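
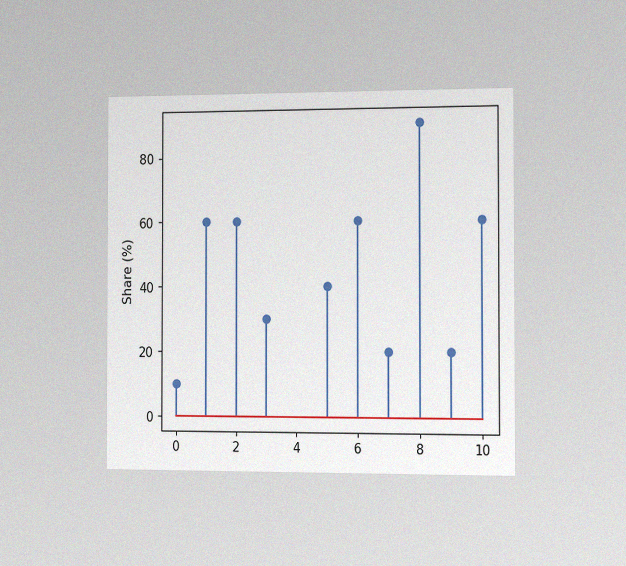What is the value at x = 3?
The chart is viewed slightly from the right, with some photo noise. The stem at x=3 reaches 30%.

30%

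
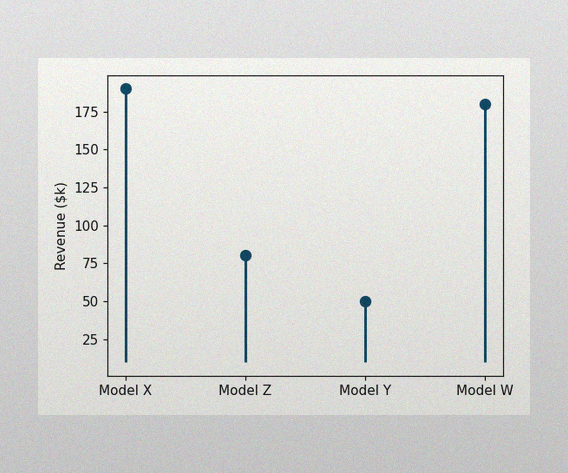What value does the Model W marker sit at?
The image has some photo noise and uneven lighting. The Model W marker sits at $180k.

$180k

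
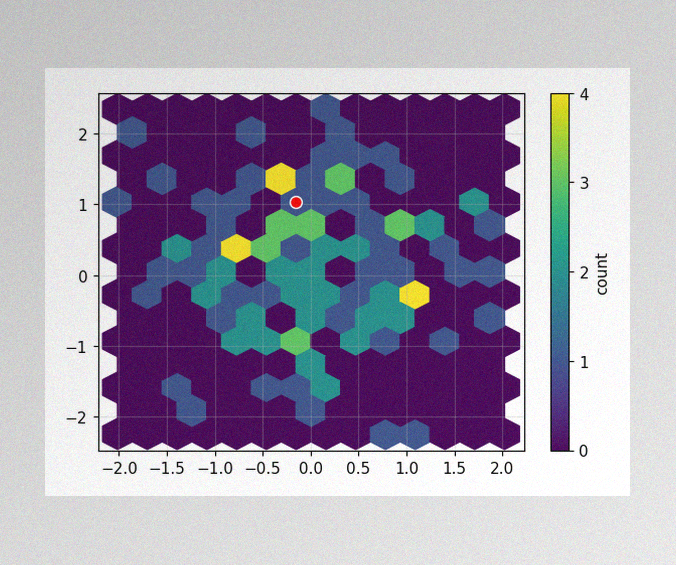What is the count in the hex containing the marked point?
1

The image has some photo noise and uneven lighting. The marked hex reads 1 on the colorbar.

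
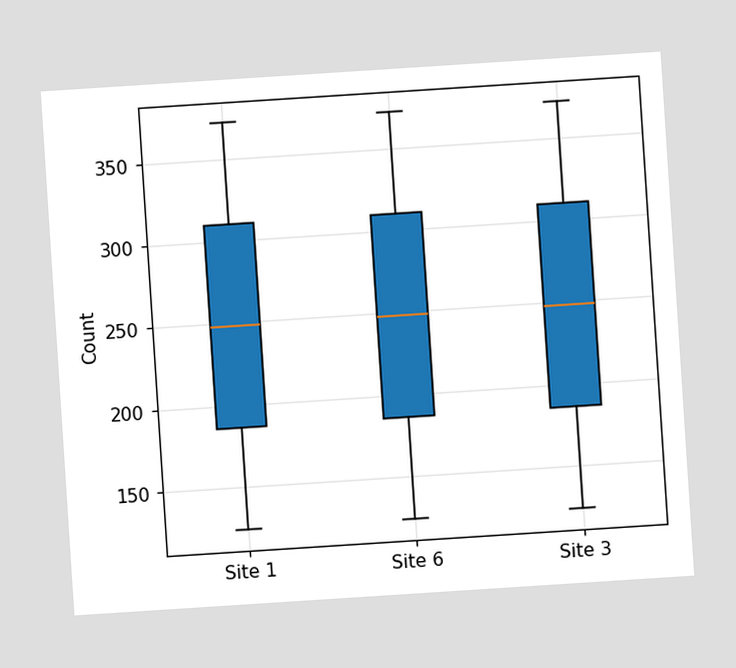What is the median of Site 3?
248

The chart is tilted about 4° counter-clockwise. The median line in the Site 3 box sits at 248.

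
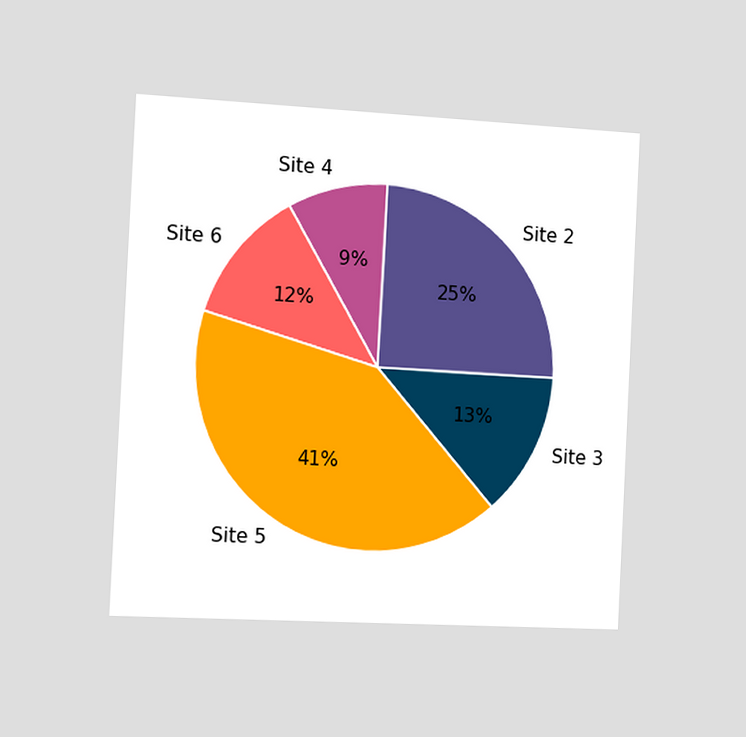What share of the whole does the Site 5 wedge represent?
41%

The chart is tilted about 3° clockwise and viewed slightly from the left. The Site 5 slice takes up 41% of the pie.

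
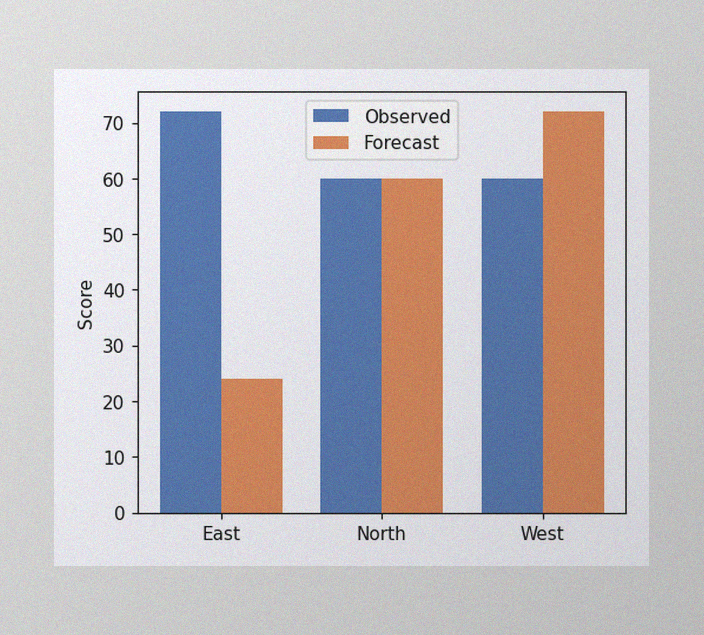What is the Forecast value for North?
The image has some photo noise and uneven lighting. The Forecast bar at North reaches 60 on the y-axis.

60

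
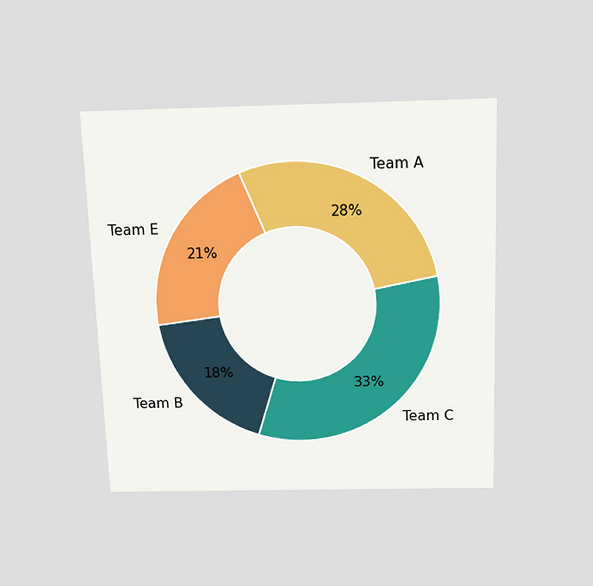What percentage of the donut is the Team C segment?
33%

The chart is tilted about 2° counter-clockwise and viewed slightly from above. The Team C segment takes up 33% of the ring.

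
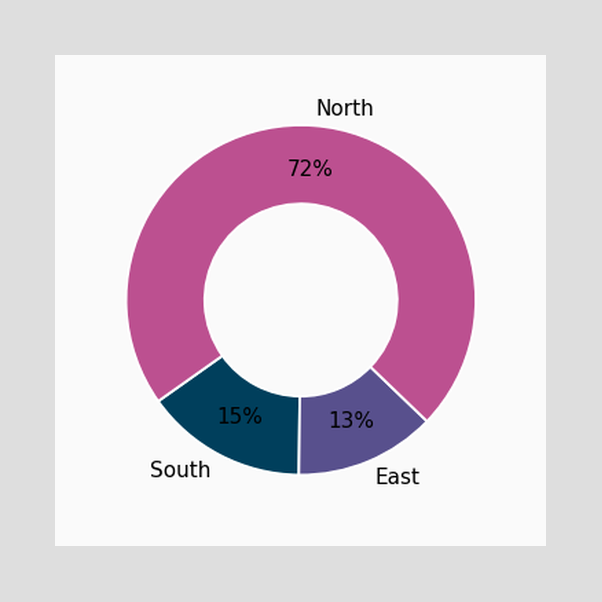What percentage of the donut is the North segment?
72%

The North segment takes up 72% of the ring.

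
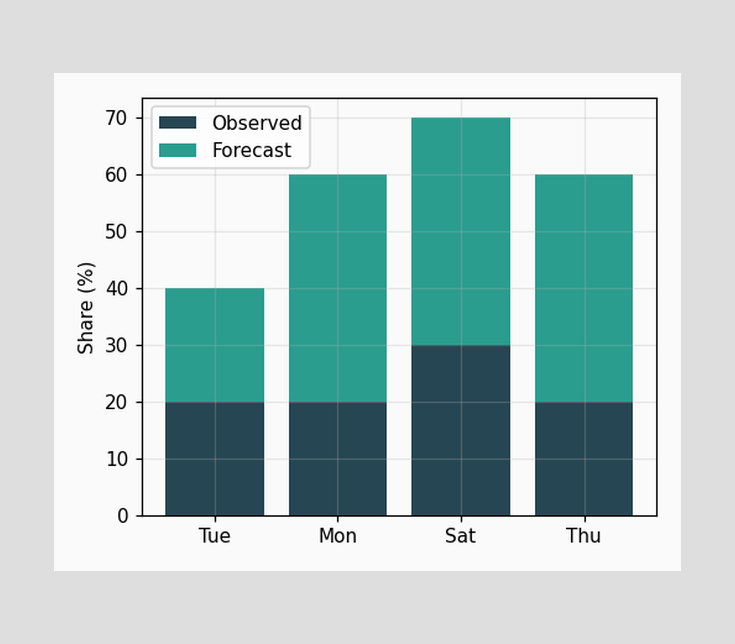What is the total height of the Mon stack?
The Mon stack's top reaches 60% on the y-axis.

60%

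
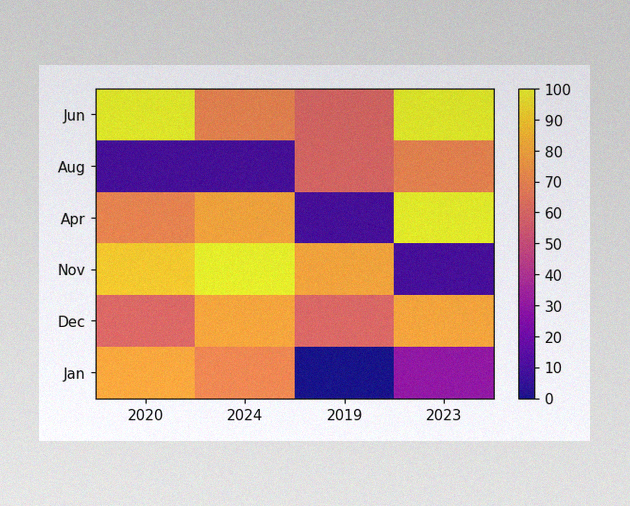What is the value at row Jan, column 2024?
The image has some photo noise and uneven lighting. Matching cell (Jan, 2024) against the colorbar gives 70.

70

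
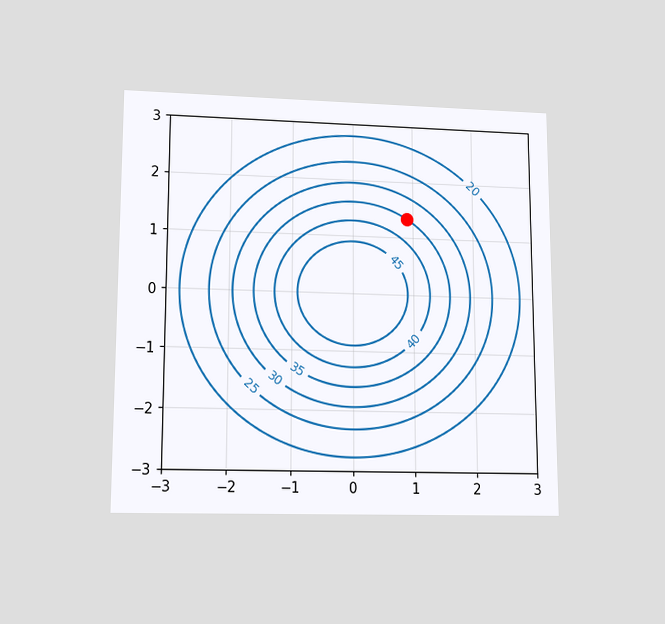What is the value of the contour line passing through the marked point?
35

The chart is viewed at a slight angle. The marked point sits on the contour labelled 35.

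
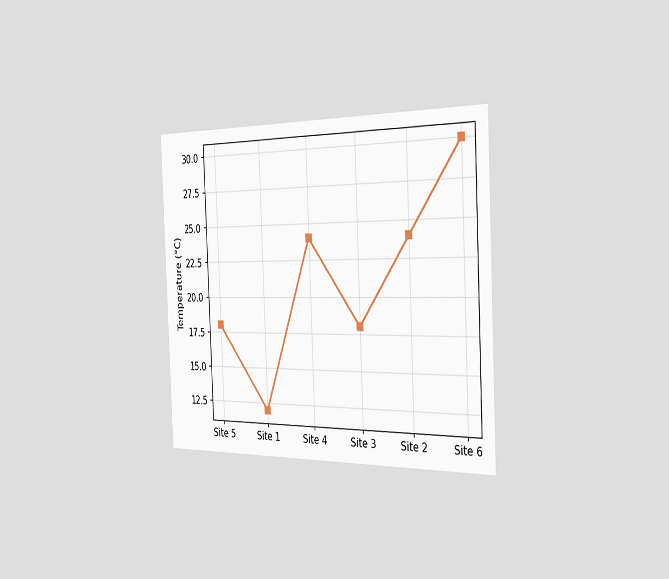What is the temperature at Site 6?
The chart is tilted about 2° counter-clockwise and viewed slightly from the right. At Site 6, the line is at 30°C.

30°C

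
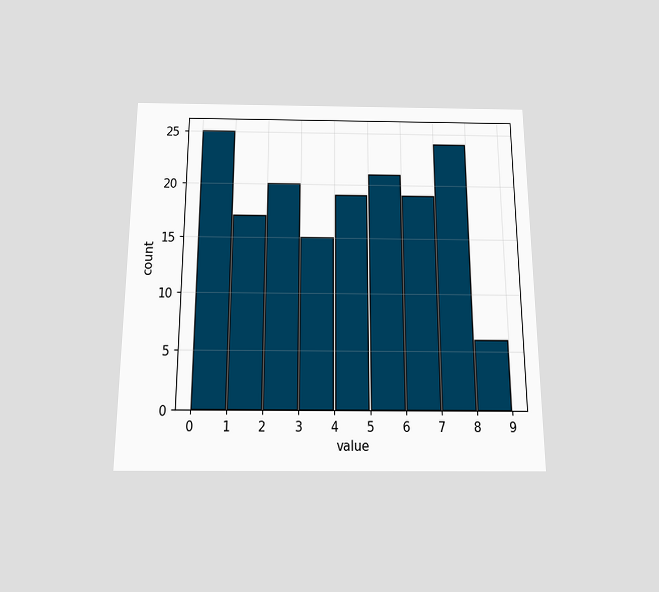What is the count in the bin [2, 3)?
The chart is viewed slightly from below. The [2, 3) bin has height 20.

20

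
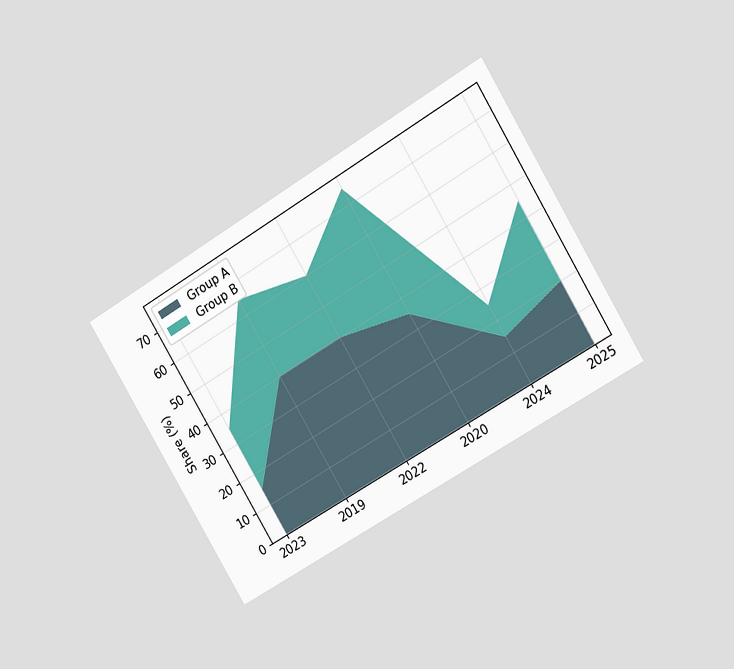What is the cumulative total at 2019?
65%

The chart is tilted about 31° counter-clockwise and viewed slightly from the right. The stacked total at 2019 reaches 65%.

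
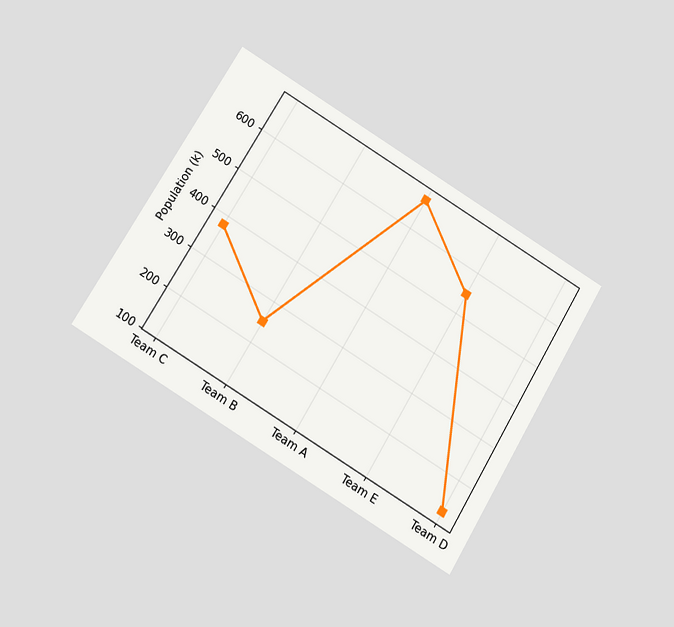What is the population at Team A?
672k

The chart is tilted about 31° clockwise and viewed slightly from below. At Team A, the line is at 672k.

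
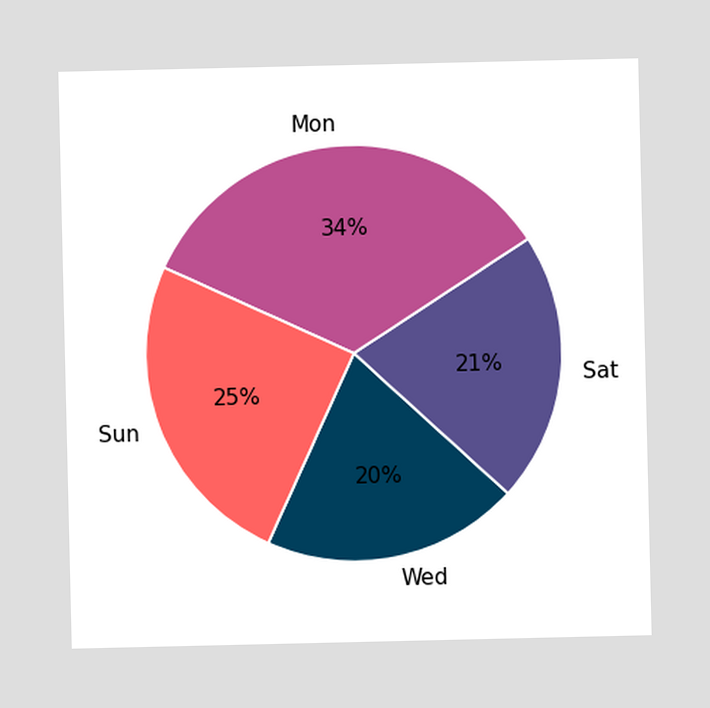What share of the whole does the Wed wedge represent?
20%

The Wed slice takes up 20% of the pie.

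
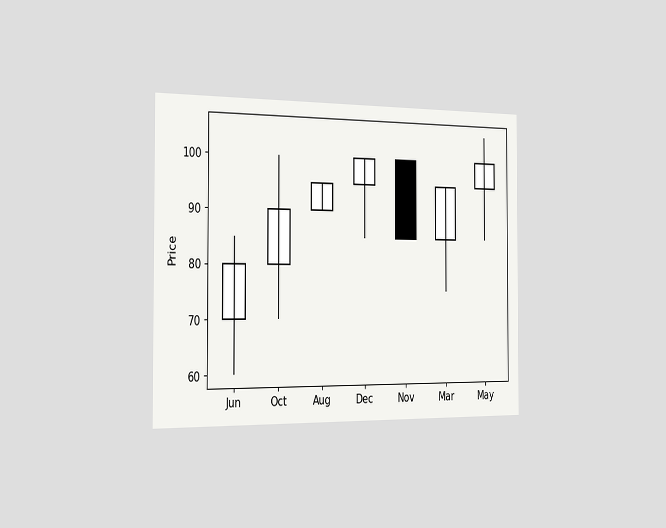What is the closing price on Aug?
The chart is viewed slightly from the left. The Aug candle closes at 95.

95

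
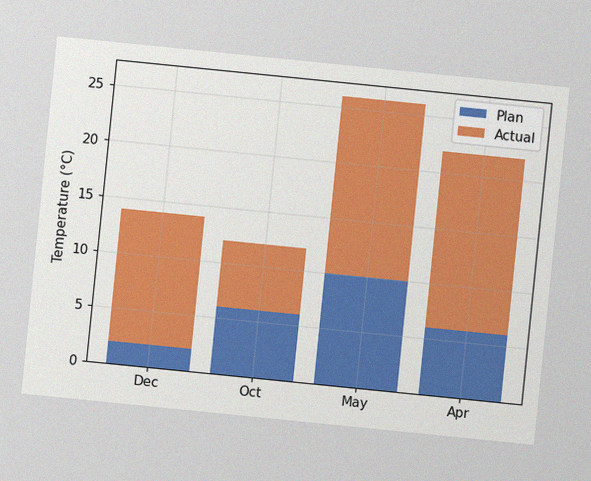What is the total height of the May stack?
26°C

The chart is tilted about 6° clockwise, with some photo noise. The May stack's top reaches 26°C on the y-axis.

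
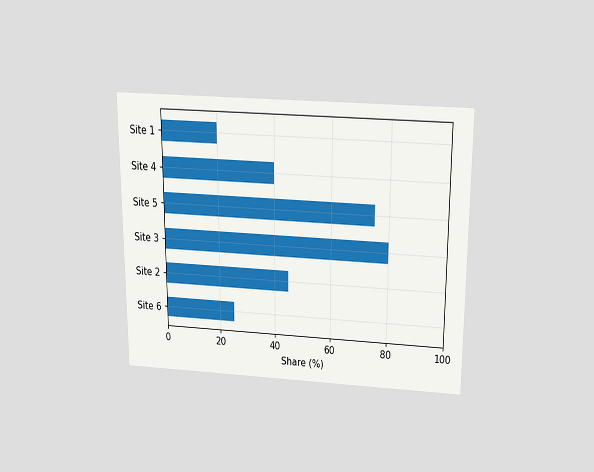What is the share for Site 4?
The chart is viewed slightly from above. Reading along the chart's x-axis, the Site 4 bar reaches 40%.

40%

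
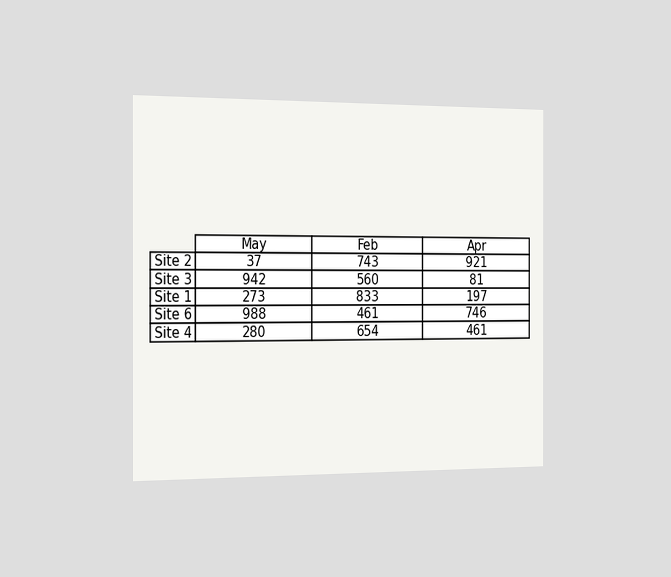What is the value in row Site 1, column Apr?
The chart is viewed slightly from the left. The (Site 1, Apr) cell reads 197.

197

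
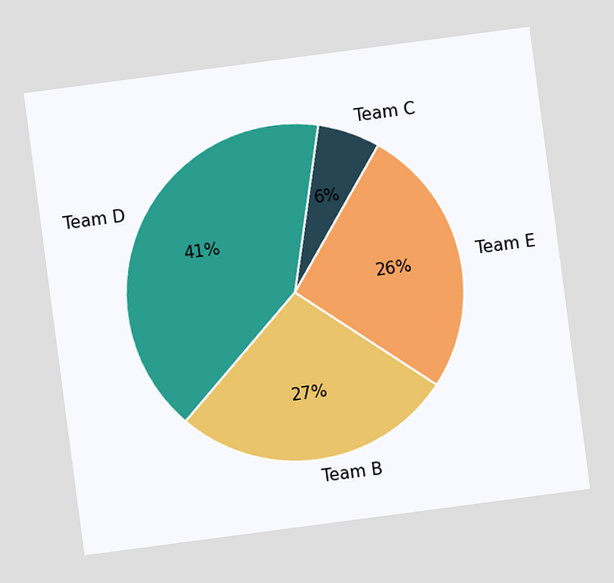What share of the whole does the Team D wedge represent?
41%

The chart is tilted about 7° counter-clockwise. The Team D slice takes up 41% of the pie.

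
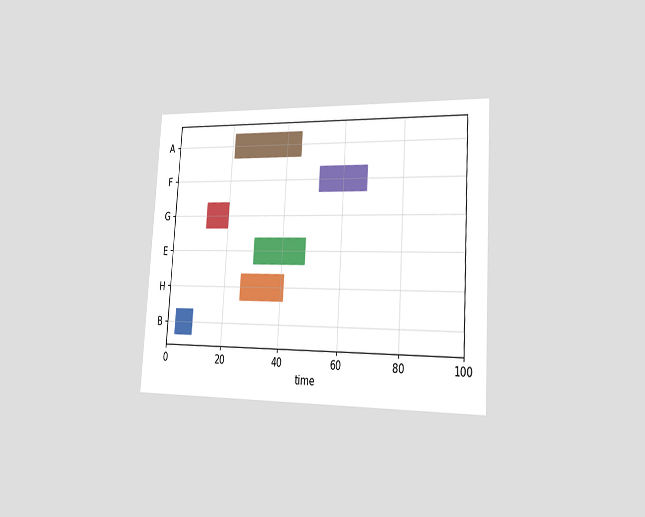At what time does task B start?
3

The chart is tilted about 4° clockwise and viewed slightly from the right. The B bar begins at t=3.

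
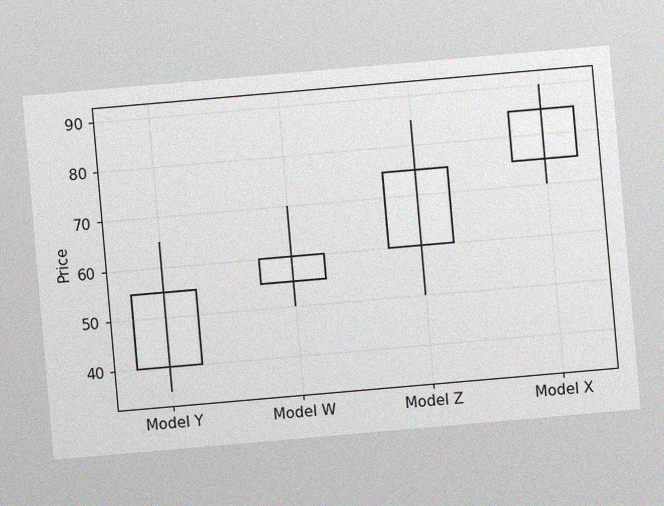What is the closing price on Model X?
85

The chart is tilted about 5° counter-clockwise, with some photo noise. The Model X candle closes at 85.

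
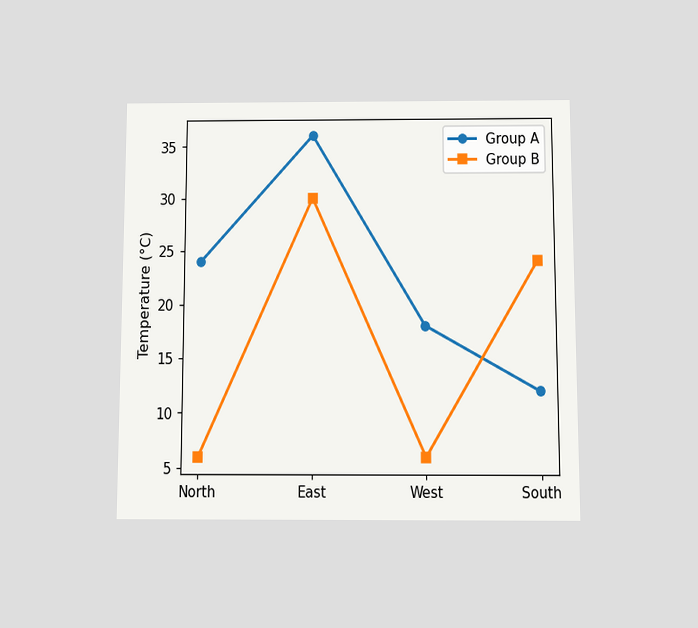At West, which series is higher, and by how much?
The chart is viewed slightly from below. At West, Group A sits above the other line by 12°C.

Group A, by 12°C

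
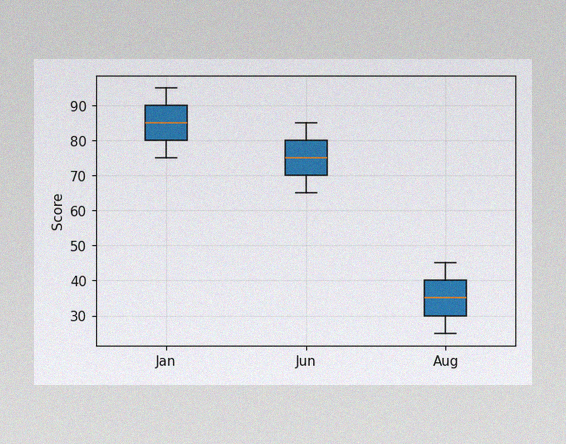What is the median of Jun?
The image has some photo noise and uneven lighting. The median line in the Jun box sits at 75.

75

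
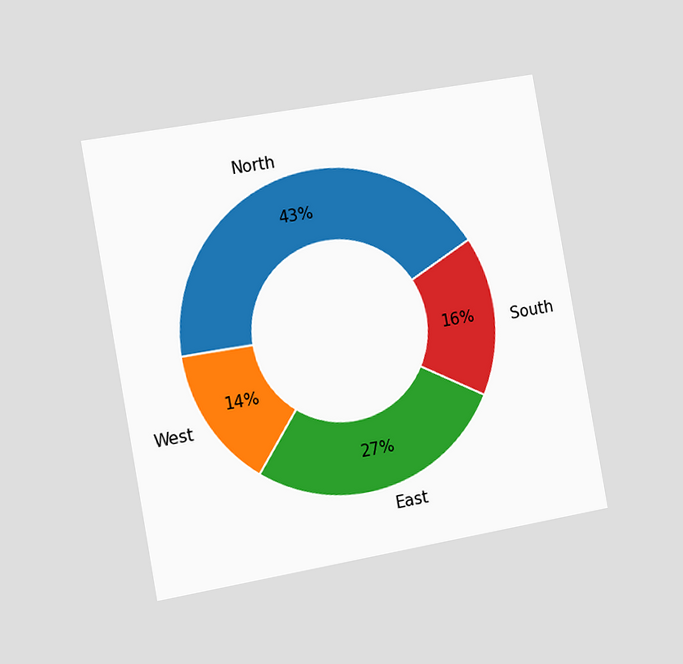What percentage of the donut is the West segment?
14%

The chart is tilted about 10° counter-clockwise and viewed slightly from the left. The West segment takes up 14% of the ring.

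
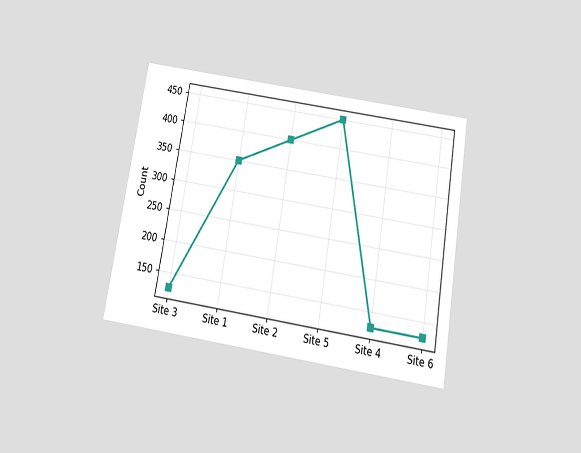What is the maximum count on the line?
450

The chart is tilted about 9° clockwise and viewed slightly from below. The highest point is at Site 5, and reading across to the y-axis gives 450.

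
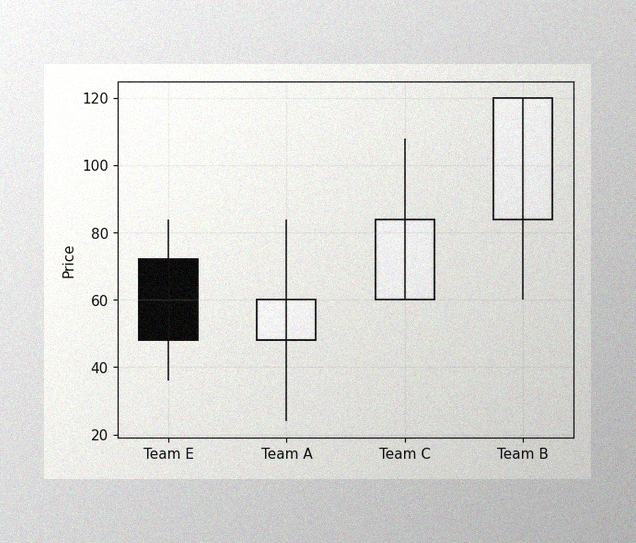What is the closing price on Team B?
120

The image has some photo noise and uneven lighting. The Team B candle closes at 120.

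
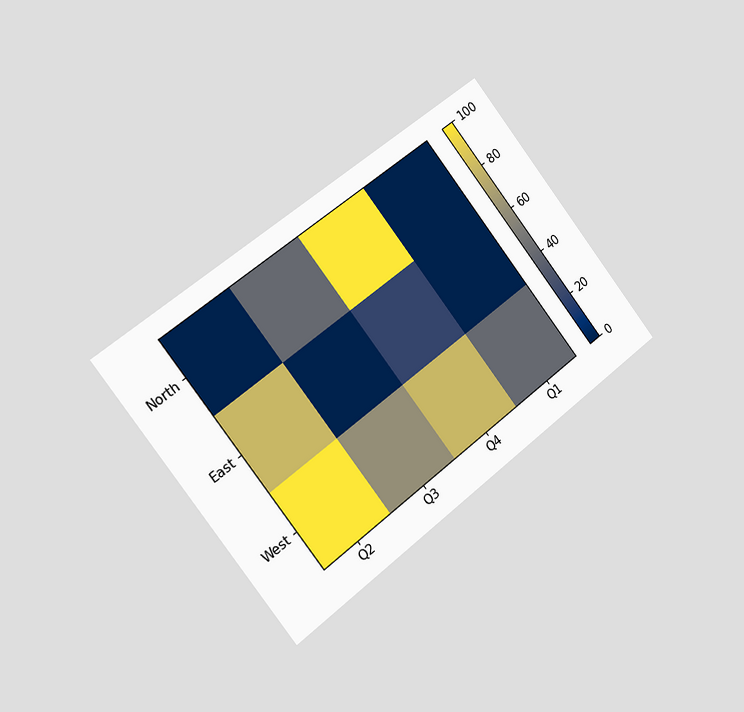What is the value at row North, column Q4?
100

The chart is tilted about 38° counter-clockwise and viewed slightly from the left. Matching cell (North, Q4) against the colorbar gives 100.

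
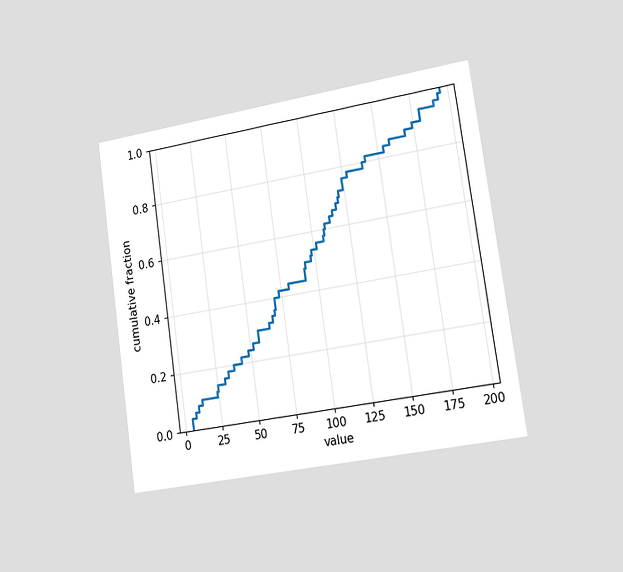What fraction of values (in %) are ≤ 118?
The chart is tilted about 8° counter-clockwise and viewed slightly from the right. At x=118 the ECDF step is at 68%.

68%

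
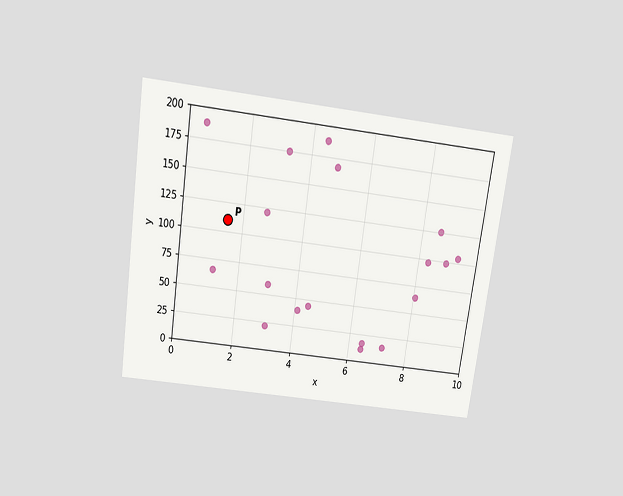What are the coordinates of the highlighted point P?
The chart is tilted about 8° clockwise and viewed slightly from above. Following the gridlines from P to each axis, P sits at (1.5, 110).

(1.5, 110)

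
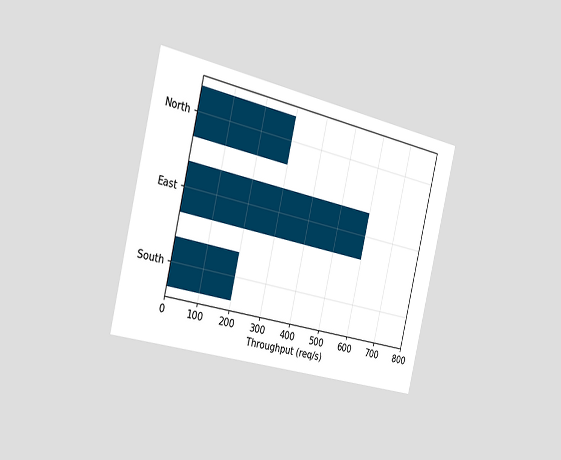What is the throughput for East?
The chart is tilted about 13° clockwise and viewed slightly from the left. Reading along the chart's x-axis, the East bar reaches 600req/s.

600req/s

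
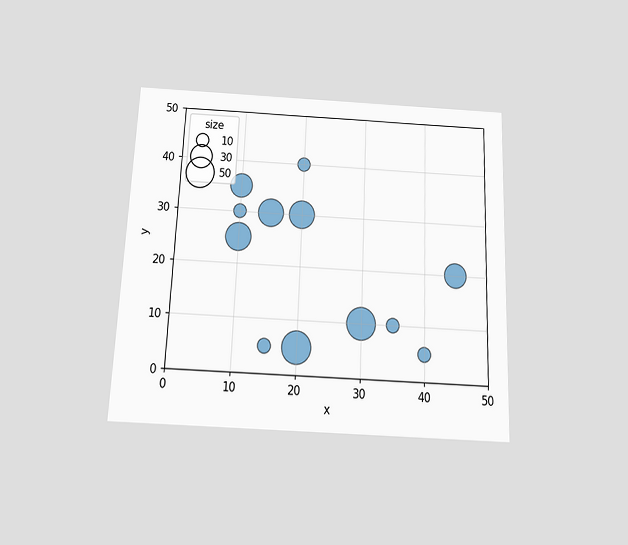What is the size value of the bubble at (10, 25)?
The chart is tilted about 2° clockwise and viewed slightly from below. Matching the bubble at (10, 25) against the size legend gives 40.

40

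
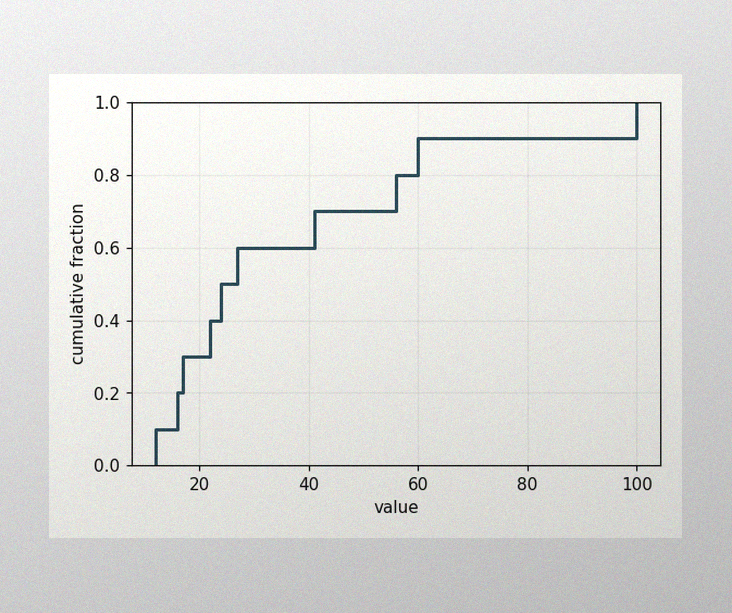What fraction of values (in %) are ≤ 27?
60%

The image has some photo noise and uneven lighting. At x=27 the ECDF step is at 60%.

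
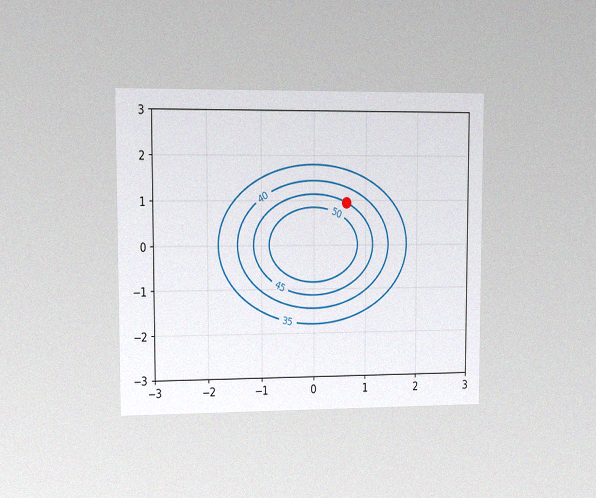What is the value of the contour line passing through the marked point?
45

The chart is viewed at a slight angle, with some photo noise. The marked point sits on the contour labelled 45.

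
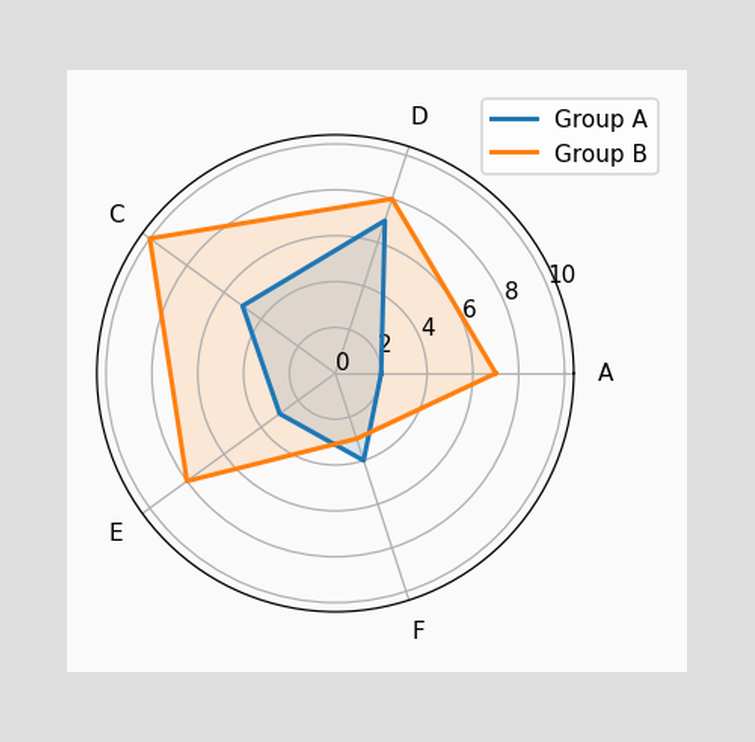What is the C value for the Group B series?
On the C axis, Group B reaches 10.

10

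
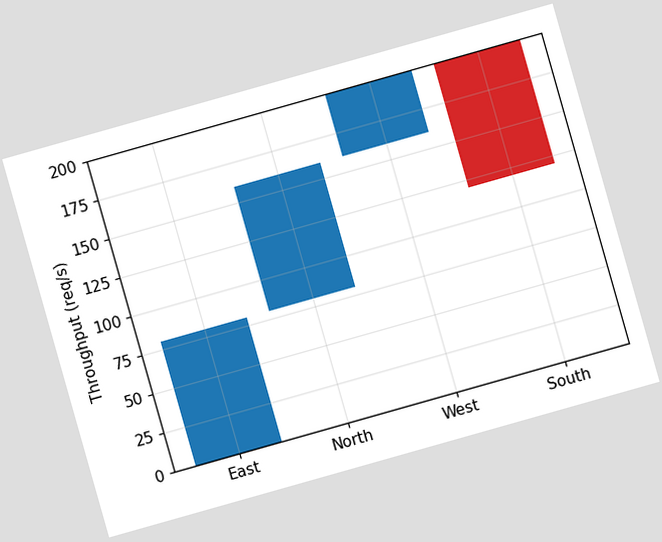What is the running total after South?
120req/s

The chart is tilted about 16° counter-clockwise. After South the running total reaches 120req/s.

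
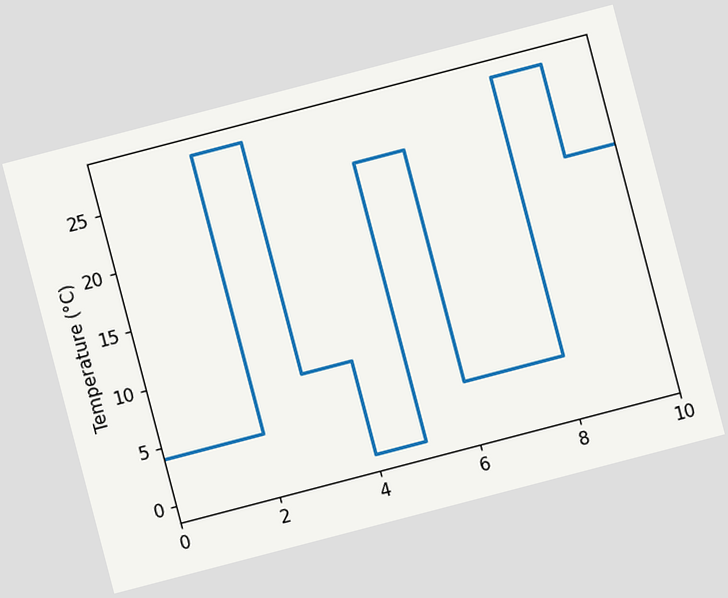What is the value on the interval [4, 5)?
The chart is tilted about 15° counter-clockwise. On [4, 5) the step sits at 0°C.

0°C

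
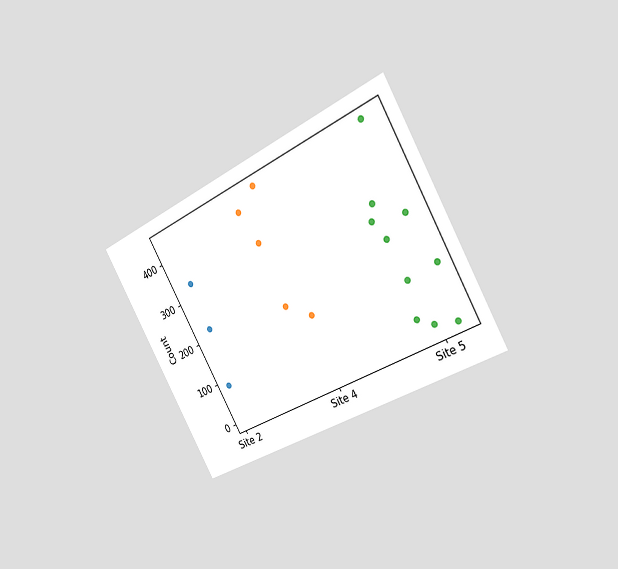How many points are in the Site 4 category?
The chart is tilted about 29° counter-clockwise and viewed slightly from the right. Counting the markers in the Site 4 column gives 5.

5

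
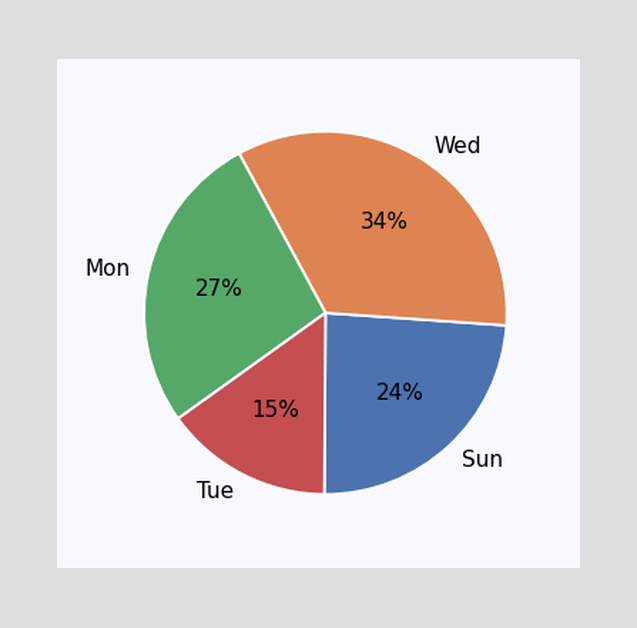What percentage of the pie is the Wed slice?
The Wed slice takes up 34% of the pie.

34%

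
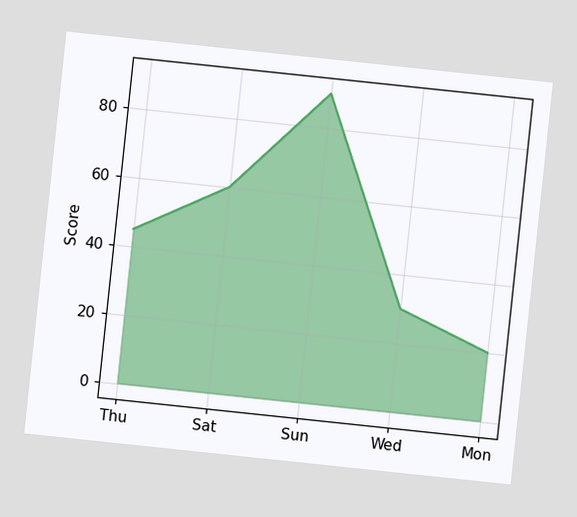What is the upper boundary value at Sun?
The chart is tilted about 6° clockwise. At Sun the upper boundary is at 90.

90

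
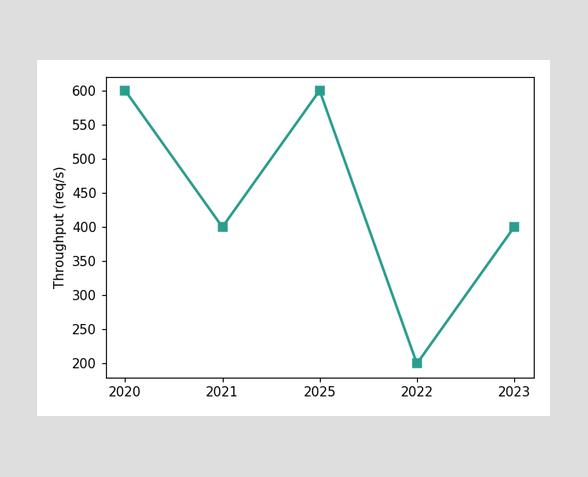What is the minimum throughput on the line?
The lowest point is at 2022, and reading across to the y-axis gives 200req/s.

200req/s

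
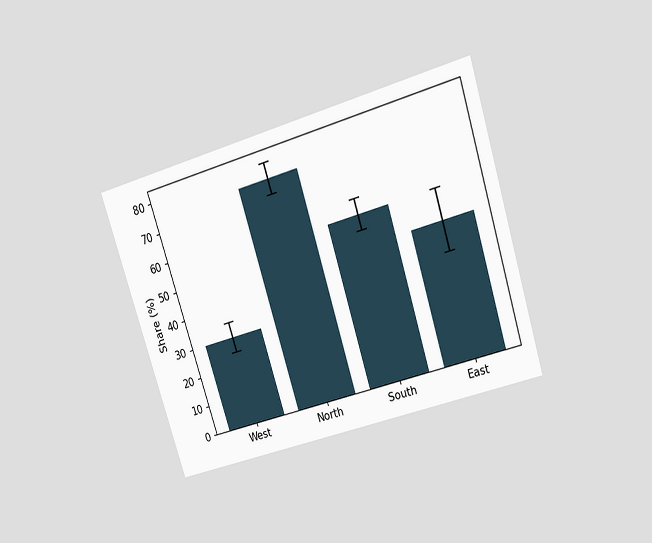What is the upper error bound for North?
The chart is tilted about 18° counter-clockwise and viewed slightly from above. The North bar's upper whisker reaches 80%.

80%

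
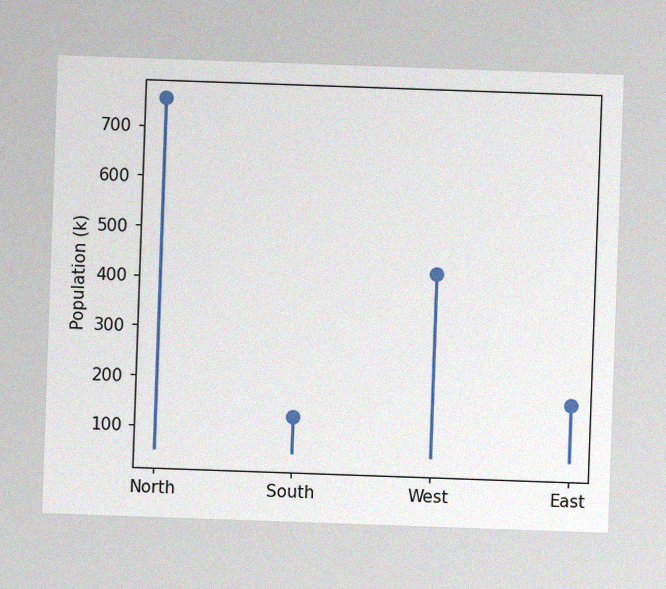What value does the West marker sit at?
The chart is tilted about 2° clockwise, with some photo noise. The West marker sits at 420k.

420k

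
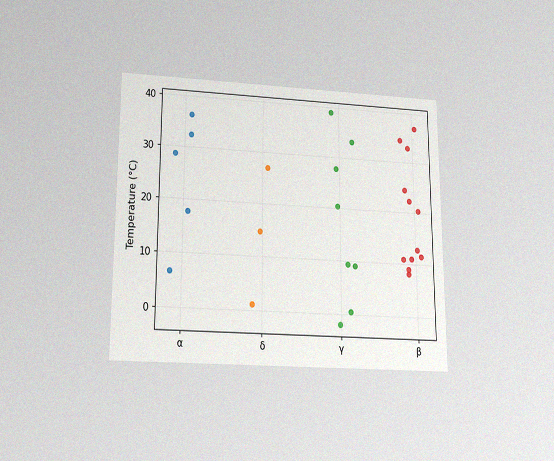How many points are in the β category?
12

The chart is viewed slightly from below, with some photo noise. Counting the markers in the β column gives 12.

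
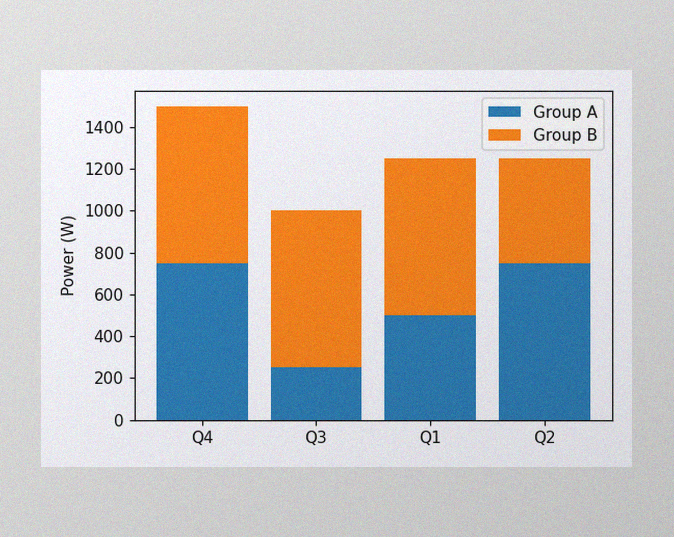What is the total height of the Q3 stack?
1000W

The image has some photo noise and uneven lighting. The Q3 stack's top reaches 1000W on the y-axis.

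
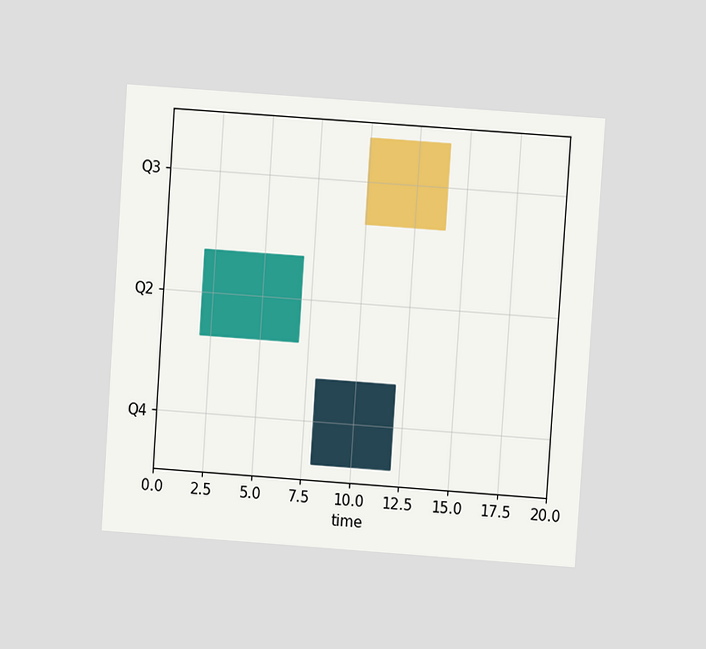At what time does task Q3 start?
The chart is tilted about 4° clockwise and viewed at a slight angle. The Q3 bar begins at t=10.

10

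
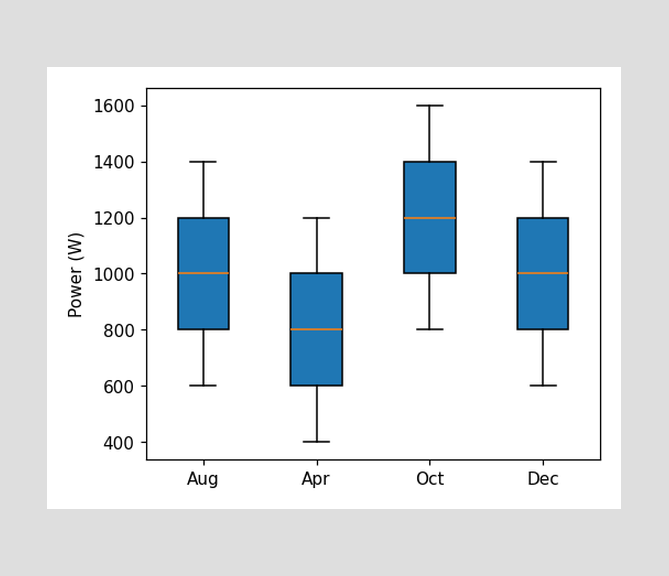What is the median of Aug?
1000W

The median line in the Aug box sits at 1000W.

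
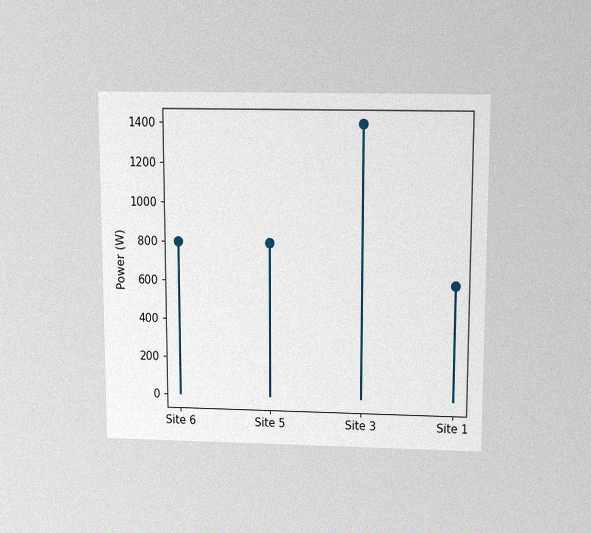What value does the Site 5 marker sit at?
The chart is viewed slightly from above, with some photo noise. The Site 5 marker sits at 800W.

800W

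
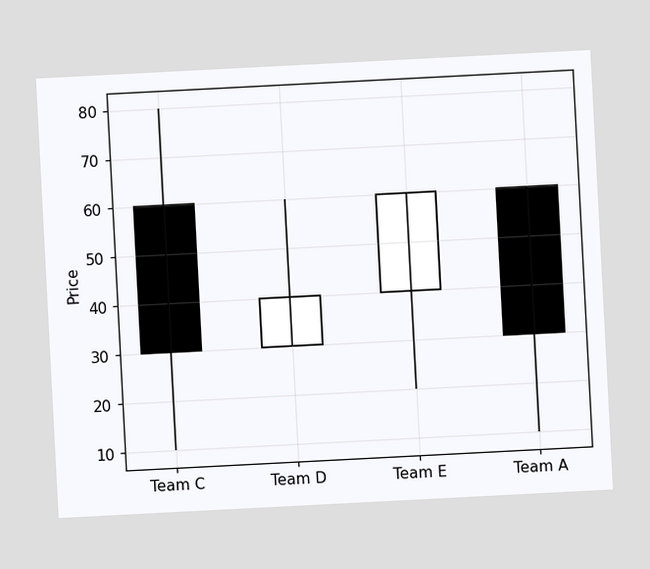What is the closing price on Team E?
60

The chart is tilted about 3° counter-clockwise. The Team E candle closes at 60.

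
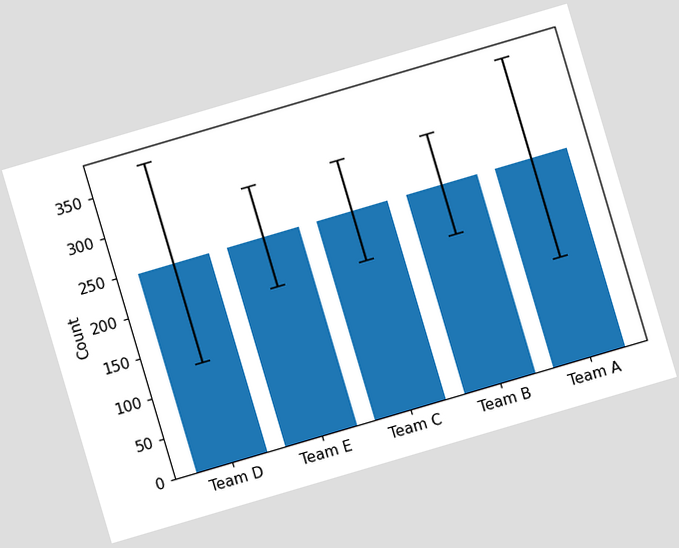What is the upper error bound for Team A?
The chart is tilted about 16° counter-clockwise. The Team A bar's upper whisker reaches 372.

372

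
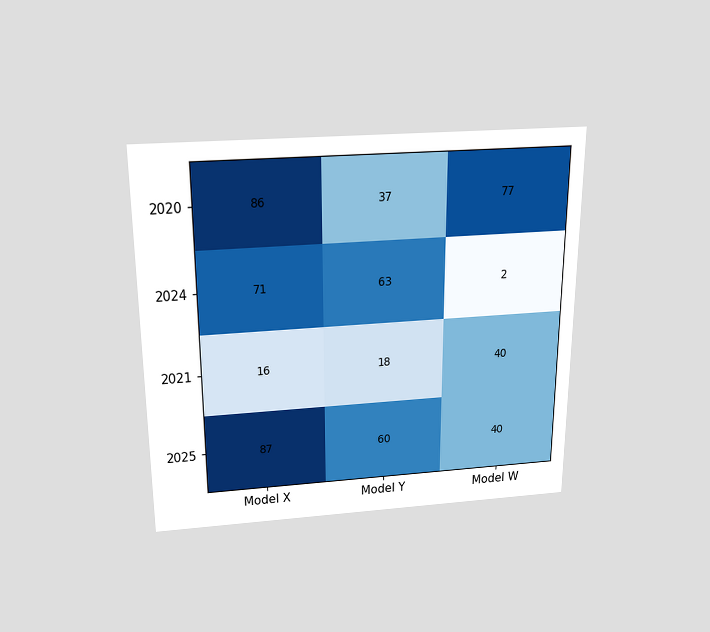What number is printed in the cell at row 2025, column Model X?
87

The chart is viewed slightly from above. The (2025, Model X) cell reads 87.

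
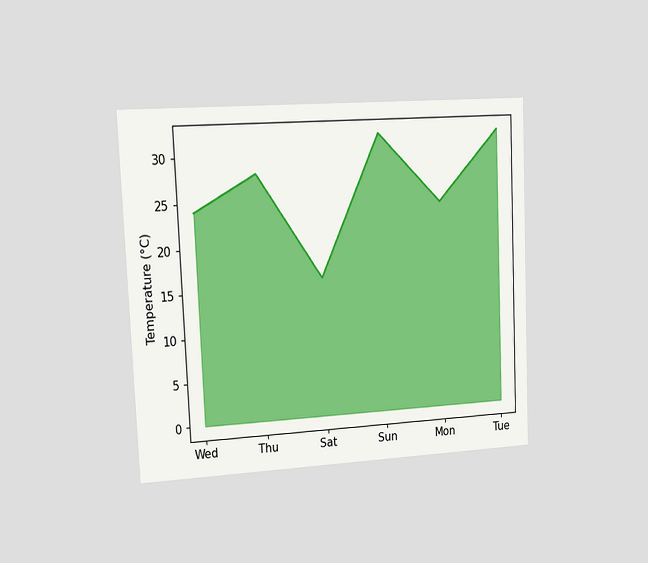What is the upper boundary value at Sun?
32°C

The chart is tilted about 3° counter-clockwise and viewed slightly from the left. At Sun the upper boundary is at 32°C.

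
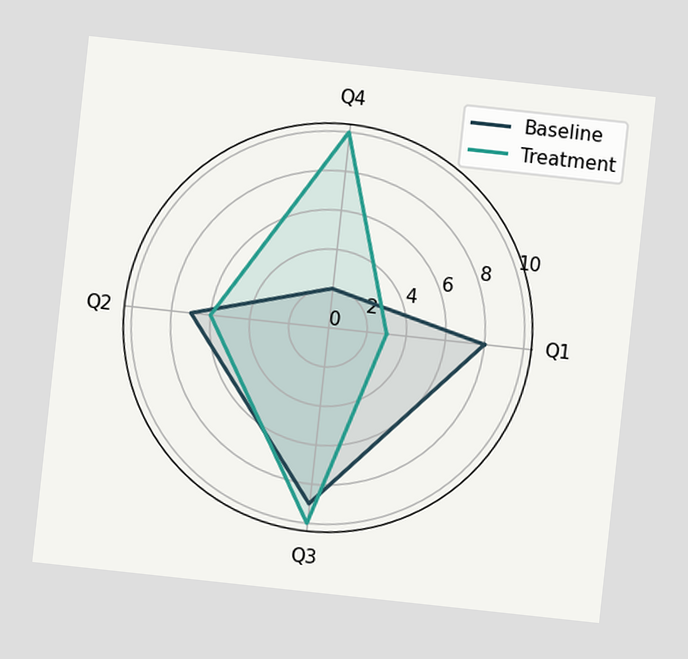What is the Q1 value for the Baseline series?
The chart is tilted about 6° clockwise. On the Q1 axis, Baseline reaches 8.

8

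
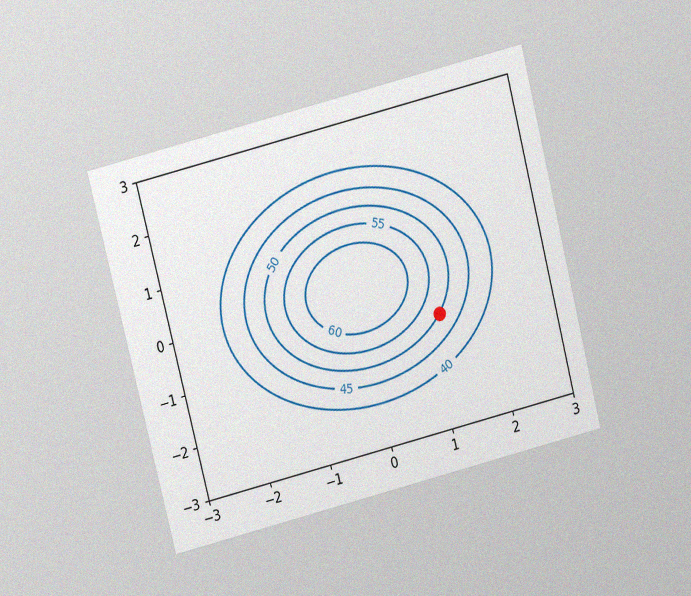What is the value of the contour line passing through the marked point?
50

The chart is tilted about 14° counter-clockwise and viewed at a slight angle, with some photo noise. The marked point sits on the contour labelled 50.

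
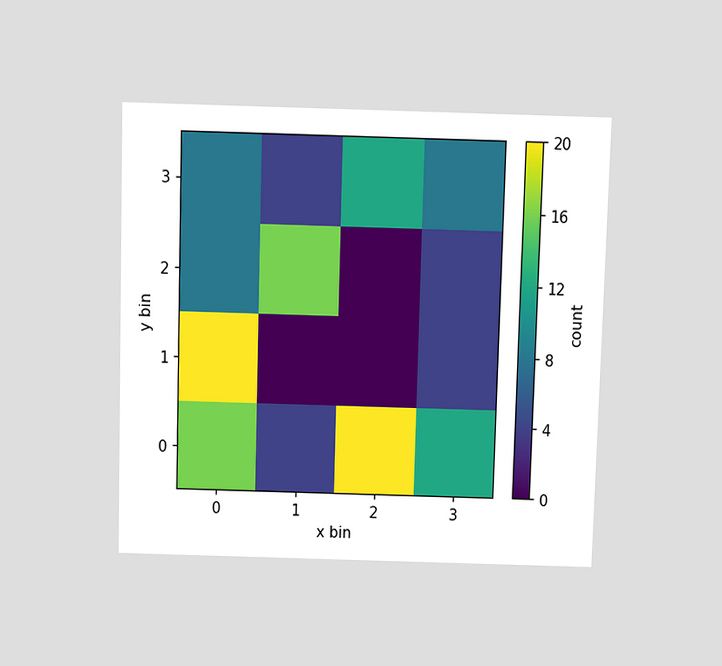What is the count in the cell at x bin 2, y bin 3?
12

The chart is viewed slightly from above. Matching the cell (2, 3) against the colorbar gives 12.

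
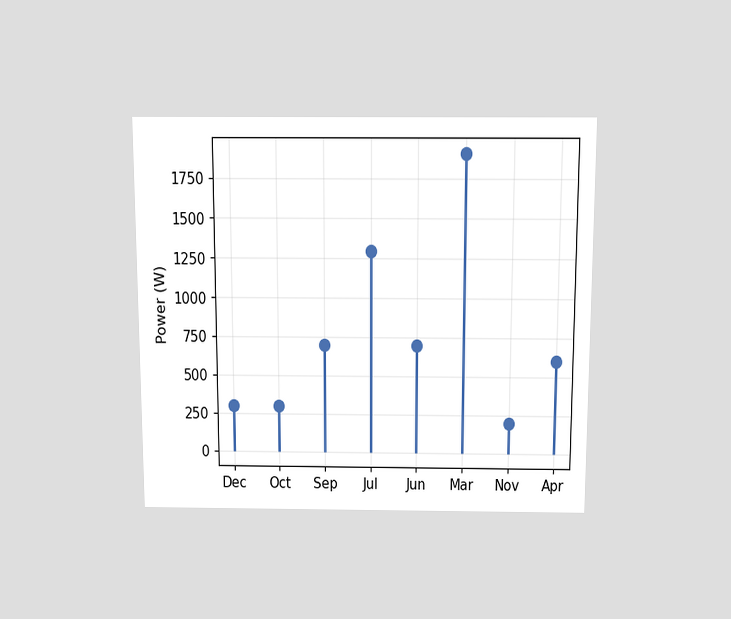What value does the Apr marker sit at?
600W

The chart is viewed slightly from above. The Apr marker sits at 600W.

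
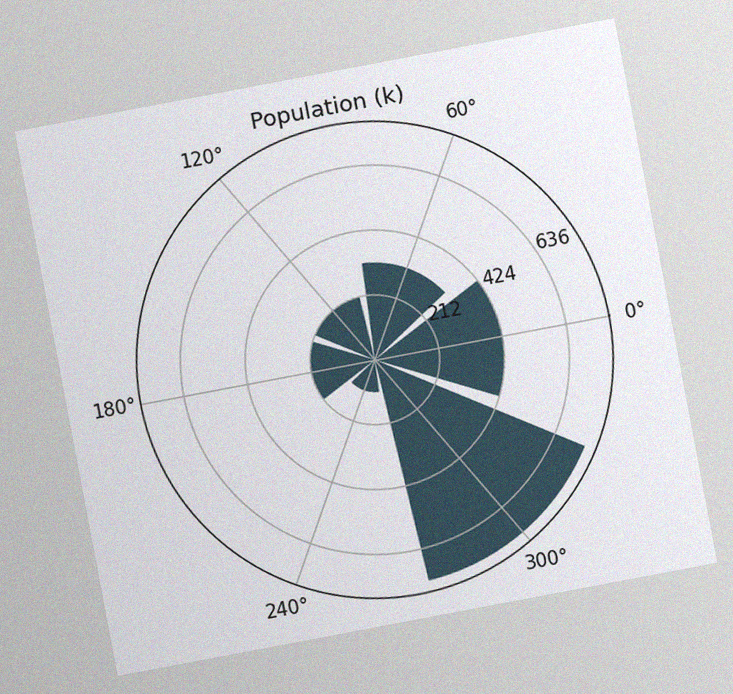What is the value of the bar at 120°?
212k

The chart is tilted about 11° counter-clockwise, with some photo noise. The bar at 120° reaches 212k on the radial axis.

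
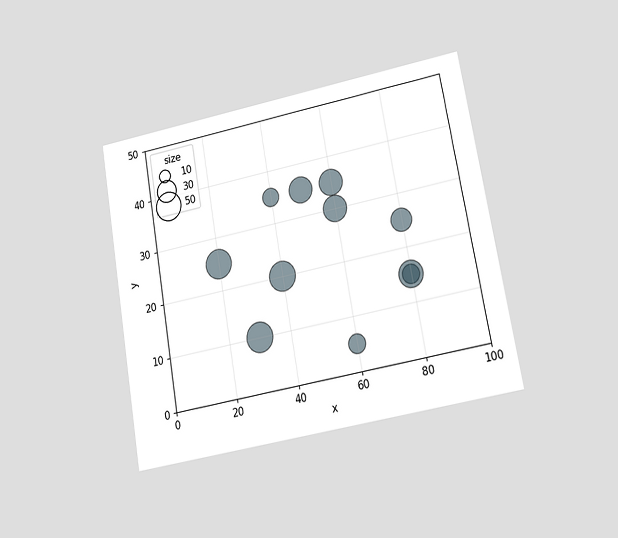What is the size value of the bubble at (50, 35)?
The chart is tilted about 10° counter-clockwise and viewed at a slight angle. Matching the bubble at (50, 35) against the size legend gives 40.

40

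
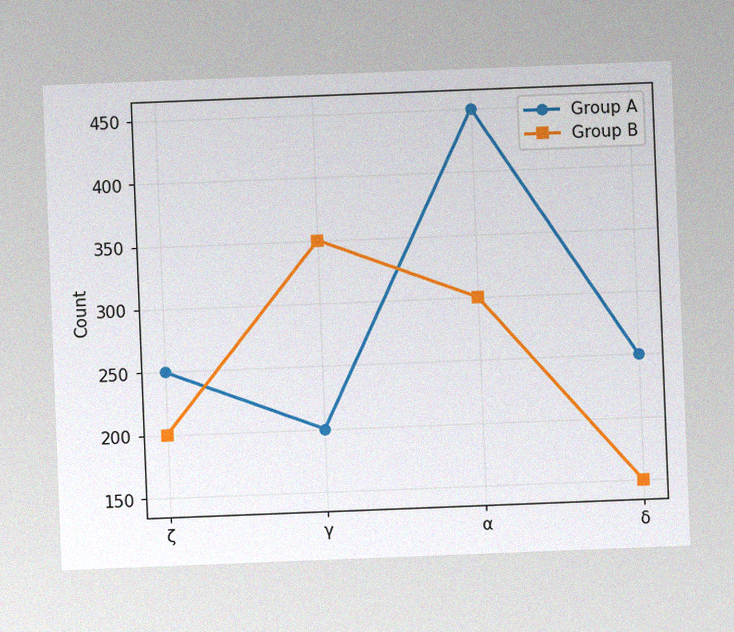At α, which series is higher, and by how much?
The chart is tilted about 2° counter-clockwise, with some photo noise. At α, Group A sits above the other line by 150.

Group A, by 150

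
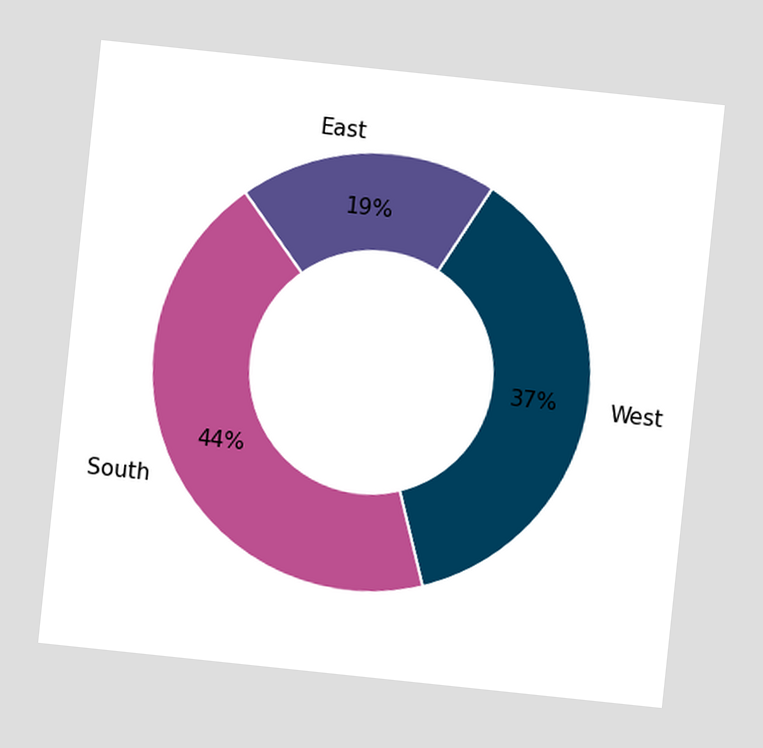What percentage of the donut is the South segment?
The chart is tilted about 6° clockwise. The South segment takes up 44% of the ring.

44%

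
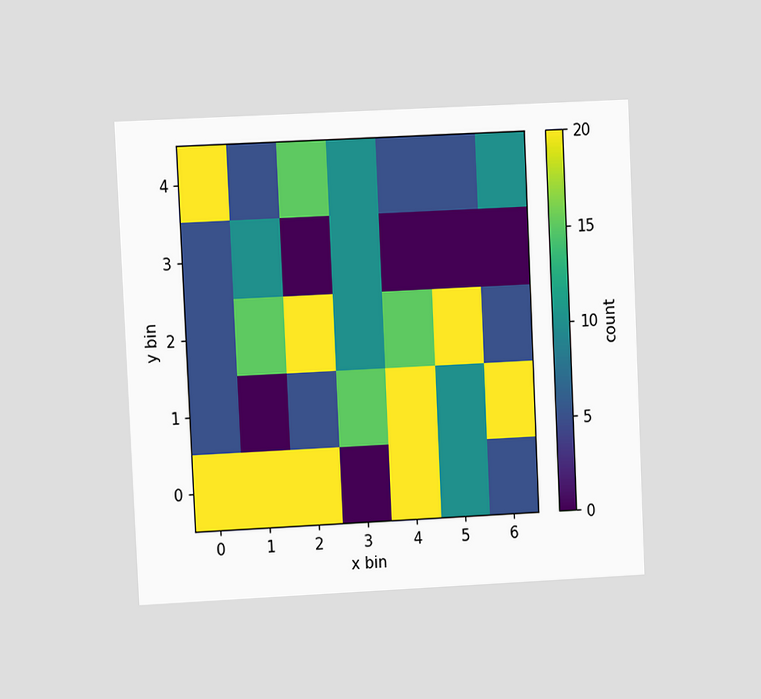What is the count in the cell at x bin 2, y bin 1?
5

The chart is tilted about 3° counter-clockwise and viewed at a slight angle. Matching the cell (2, 1) against the colorbar gives 5.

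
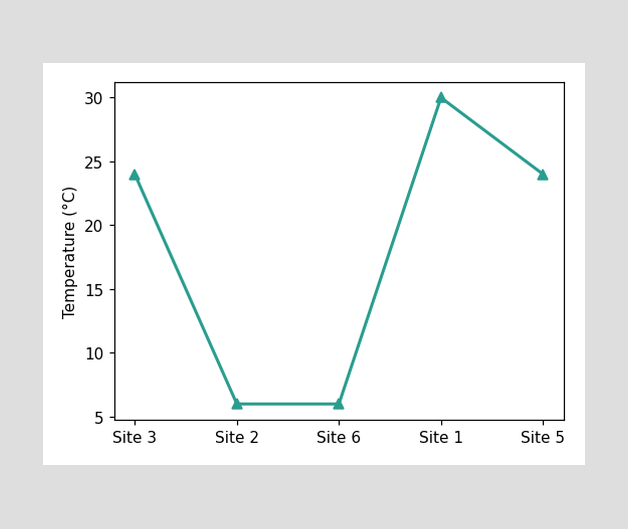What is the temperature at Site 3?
At Site 3, the line is at 24°C.

24°C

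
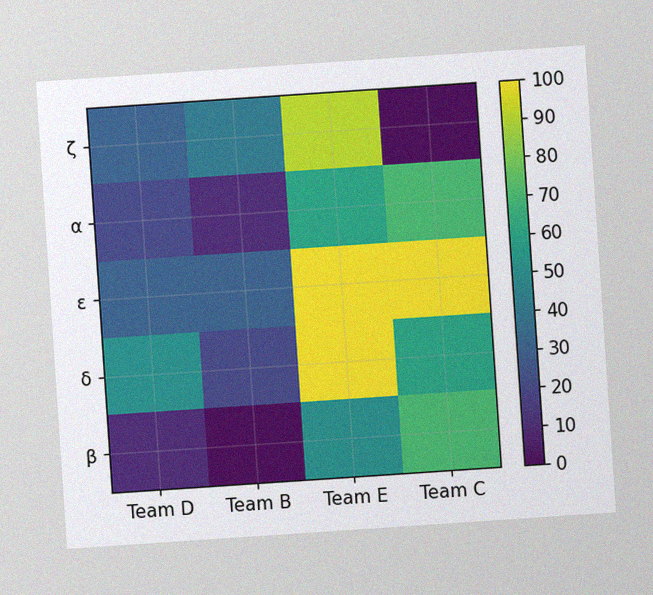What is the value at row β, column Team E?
The chart is tilted about 4° counter-clockwise, with some photo noise. Matching cell (β, Team E) against the colorbar gives 50.

50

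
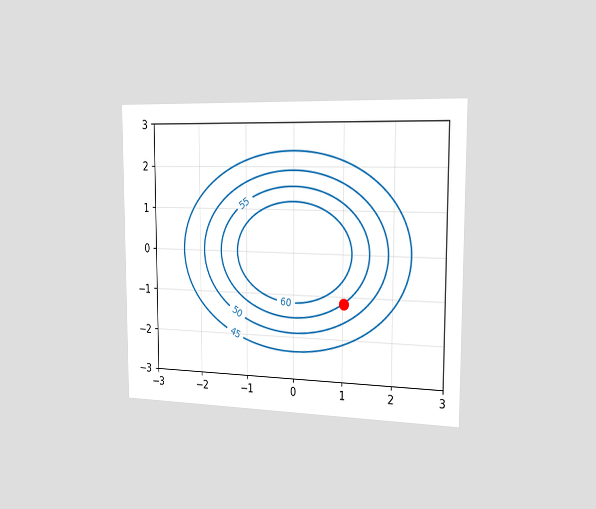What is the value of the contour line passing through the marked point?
The chart is viewed slightly from the right. The marked point sits on the contour labelled 55.

55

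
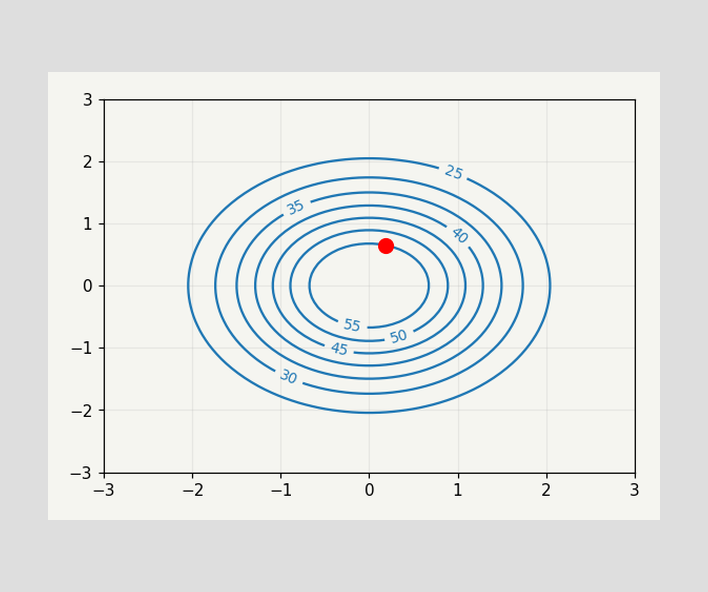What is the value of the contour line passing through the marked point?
The marked point sits on the contour labelled 55.

55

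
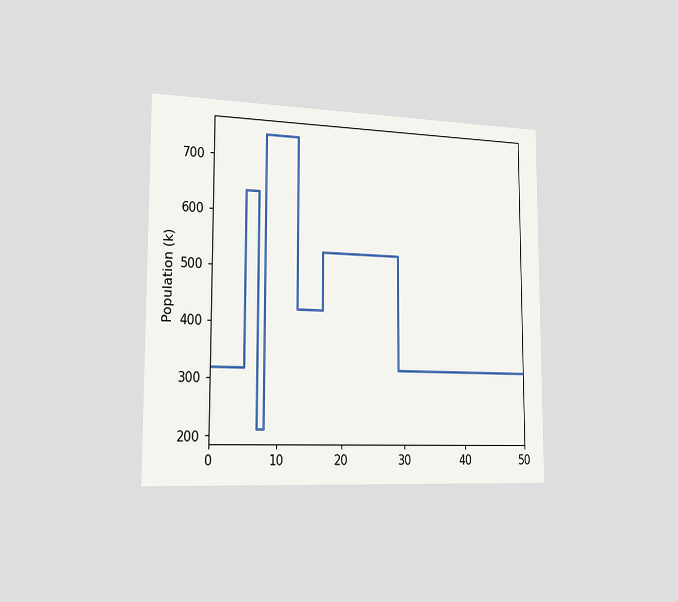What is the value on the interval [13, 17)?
424k

The chart is viewed slightly from the left. On [13, 17) the step sits at 424k.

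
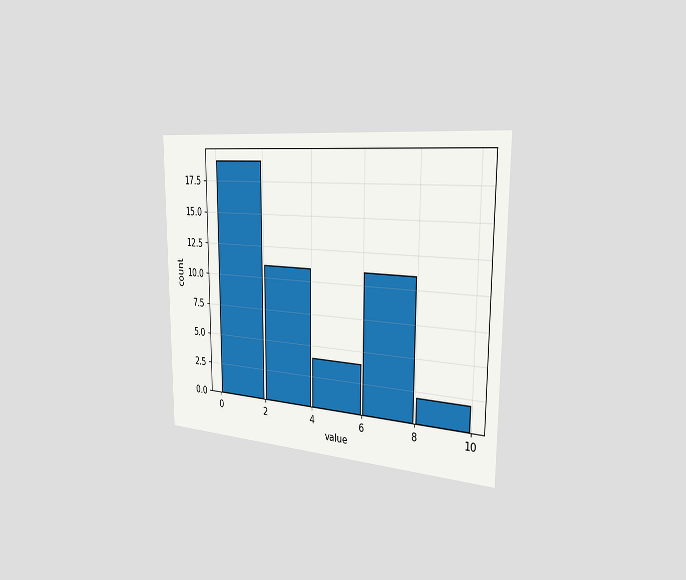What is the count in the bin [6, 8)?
11

The chart is viewed slightly from the right. The [6, 8) bin has height 11.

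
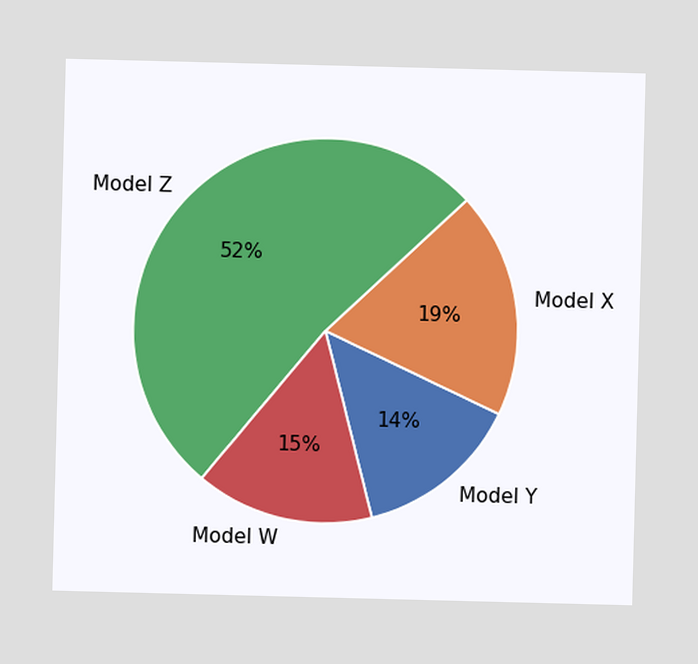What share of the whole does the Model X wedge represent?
19%

The Model X slice takes up 19% of the pie.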